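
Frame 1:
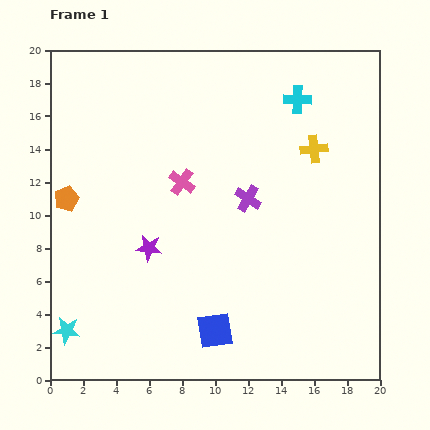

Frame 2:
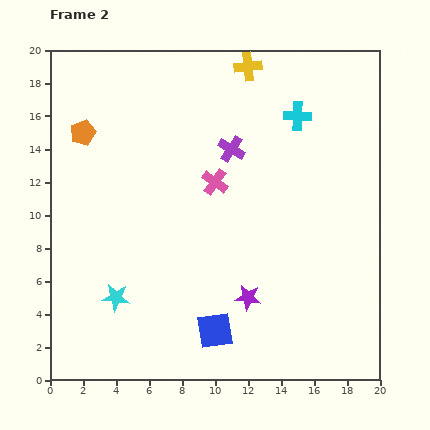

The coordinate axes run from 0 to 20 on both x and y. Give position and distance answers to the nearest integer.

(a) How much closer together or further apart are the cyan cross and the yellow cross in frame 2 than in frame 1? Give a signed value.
+1

Distance in frame 1: 3. Distance in frame 2: 4.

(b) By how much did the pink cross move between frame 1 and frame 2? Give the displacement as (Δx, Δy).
(2, 0)

The pink cross was at (8, 12) in frame 1 and (10, 12) in frame 2.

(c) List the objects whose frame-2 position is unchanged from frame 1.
the blue square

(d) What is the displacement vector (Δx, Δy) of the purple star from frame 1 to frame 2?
(6, -3)

The purple star was at (6, 8) in frame 1 and (12, 5) in frame 2.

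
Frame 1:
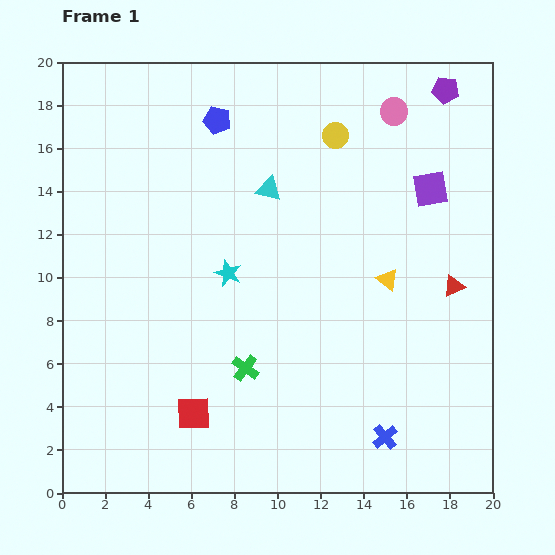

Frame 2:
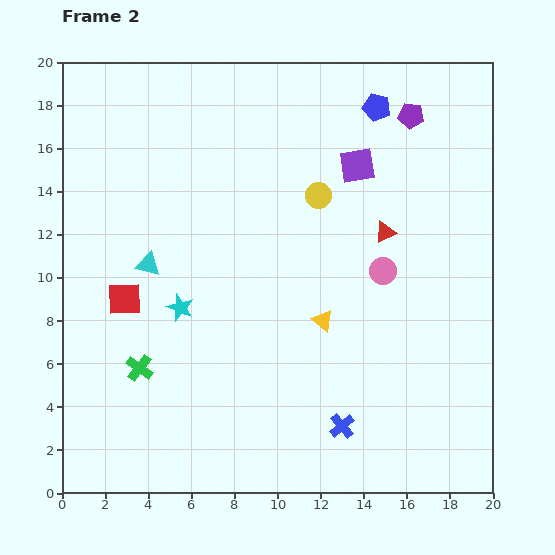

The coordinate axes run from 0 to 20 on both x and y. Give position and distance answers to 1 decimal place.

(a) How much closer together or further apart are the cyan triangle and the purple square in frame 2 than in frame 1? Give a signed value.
+3.2

Distance in frame 1: 7.5. Distance in frame 2: 10.7.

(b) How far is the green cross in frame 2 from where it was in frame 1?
4.9

The green cross moved from (8.5, 5.8) to (3.6, 5.8), a distance of √(4.9² + 0.0²) ≈ 4.9.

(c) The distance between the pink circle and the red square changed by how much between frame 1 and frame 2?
-4.7

Distance in frame 1: 16.8. Distance in frame 2: 12.1.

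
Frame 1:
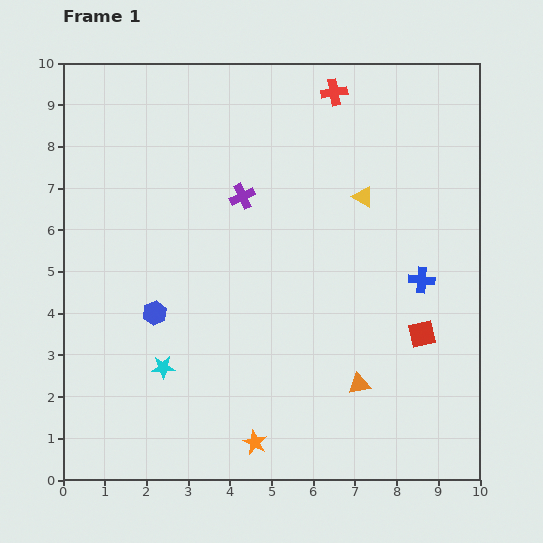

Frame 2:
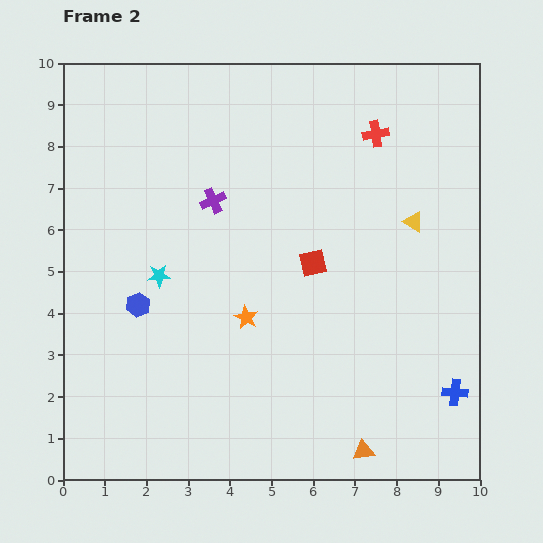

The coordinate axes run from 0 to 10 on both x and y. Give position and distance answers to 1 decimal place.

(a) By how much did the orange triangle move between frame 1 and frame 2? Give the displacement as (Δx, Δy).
(0.1, -1.6)

The orange triangle was at (7.1, 2.3) in frame 1 and (7.2, 0.7) in frame 2.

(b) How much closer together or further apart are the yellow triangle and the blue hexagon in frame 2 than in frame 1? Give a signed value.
+1.2

Distance in frame 1: 5.7. Distance in frame 2: 6.9.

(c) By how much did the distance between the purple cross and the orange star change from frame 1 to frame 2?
-3.0

Distance in frame 1: 5.9. Distance in frame 2: 2.9.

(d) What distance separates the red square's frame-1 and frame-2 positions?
3.1

The red square moved from (8.6, 3.5) to (6.0, 5.2), a distance of √(2.6² + 1.7²) ≈ 3.1.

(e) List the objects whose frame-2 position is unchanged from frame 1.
none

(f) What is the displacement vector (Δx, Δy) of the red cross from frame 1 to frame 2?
(1.0, -1.0)

The red cross was at (6.5, 9.3) in frame 1 and (7.5, 8.3) in frame 2.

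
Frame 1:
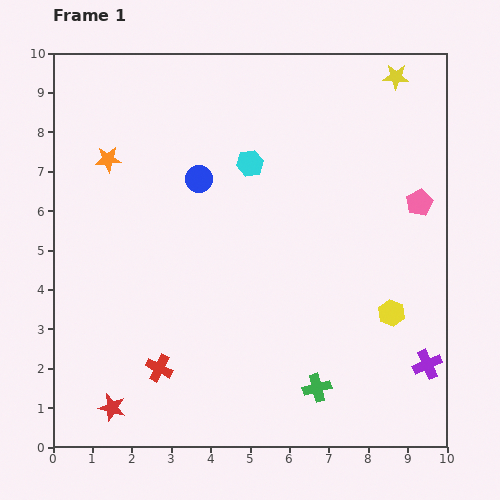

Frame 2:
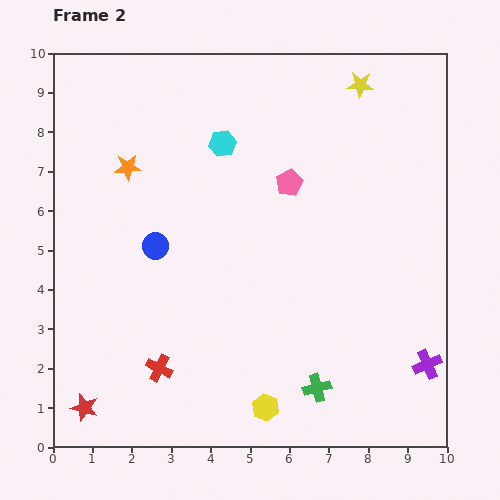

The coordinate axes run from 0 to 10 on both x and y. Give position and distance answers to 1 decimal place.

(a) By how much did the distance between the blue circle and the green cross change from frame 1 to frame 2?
-0.6

Distance in frame 1: 6.1. Distance in frame 2: 5.5.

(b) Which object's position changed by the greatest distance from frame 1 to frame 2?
the yellow hexagon

(moved 4.0; next 3.3)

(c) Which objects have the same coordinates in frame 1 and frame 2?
the red cross, the purple cross, the green cross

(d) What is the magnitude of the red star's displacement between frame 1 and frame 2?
0.7

The red star moved from (1.5, 1.0) to (0.8, 1.0), a distance of √(0.7² + 0.0²) ≈ 0.7.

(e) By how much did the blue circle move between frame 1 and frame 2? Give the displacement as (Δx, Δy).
(-1.1, -1.7)

The blue circle was at (3.7, 6.8) in frame 1 and (2.6, 5.1) in frame 2.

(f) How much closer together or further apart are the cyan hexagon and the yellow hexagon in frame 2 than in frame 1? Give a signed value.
+1.6

Distance in frame 1: 5.2. Distance in frame 2: 6.8.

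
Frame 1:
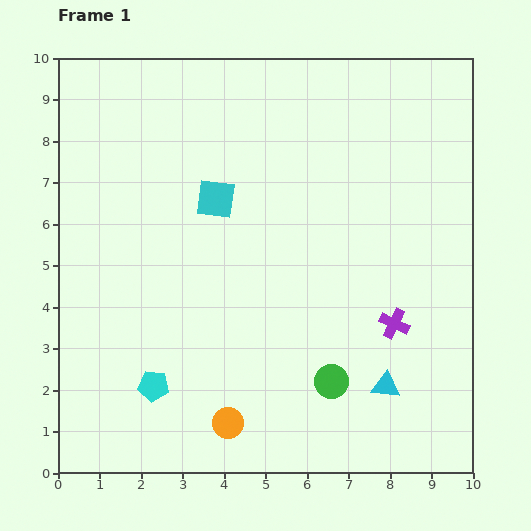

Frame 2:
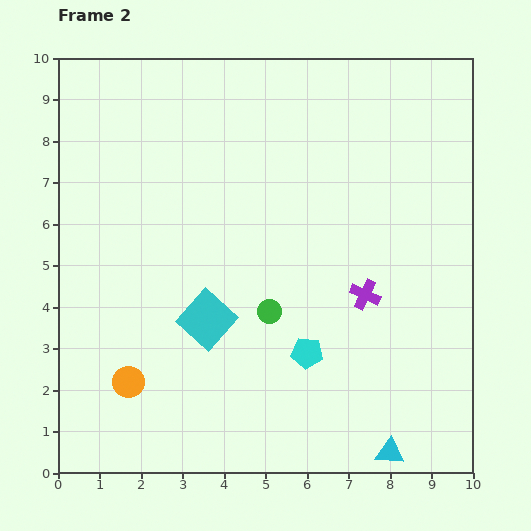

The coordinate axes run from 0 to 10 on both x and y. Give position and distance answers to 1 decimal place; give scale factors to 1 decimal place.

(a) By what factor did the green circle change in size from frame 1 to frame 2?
0.7×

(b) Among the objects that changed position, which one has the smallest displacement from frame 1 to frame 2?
the purple cross

(moved 1.0)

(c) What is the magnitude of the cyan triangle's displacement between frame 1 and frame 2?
1.6

The cyan triangle moved from (7.9, 2.1) to (8.0, 0.5), a distance of √(0.1² + 1.6²) ≈ 1.6.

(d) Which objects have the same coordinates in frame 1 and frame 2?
none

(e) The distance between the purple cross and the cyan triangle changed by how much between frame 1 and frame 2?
+2.3

Distance in frame 1: 1.5. Distance in frame 2: 3.8.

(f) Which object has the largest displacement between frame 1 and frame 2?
the cyan pentagon

(moved 3.8; next 2.9)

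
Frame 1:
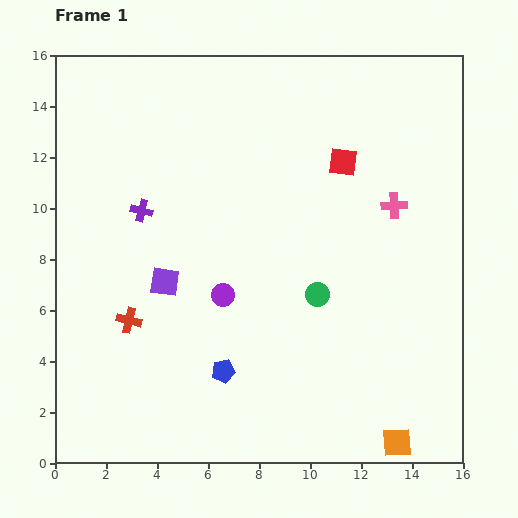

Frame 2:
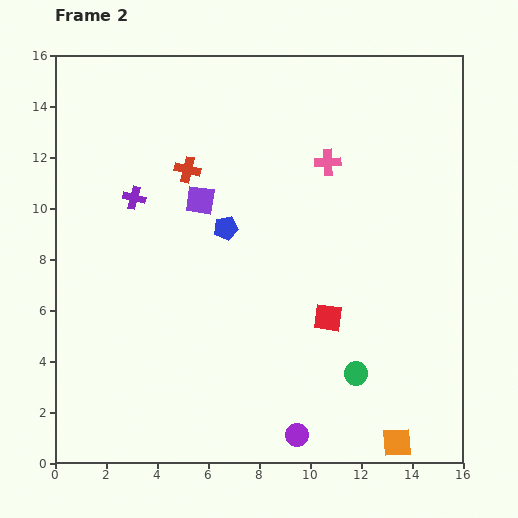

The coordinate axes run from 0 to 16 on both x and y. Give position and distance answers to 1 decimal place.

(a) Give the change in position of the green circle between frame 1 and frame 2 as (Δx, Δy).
(1.5, -3.1)

The green circle was at (10.3, 6.6) in frame 1 and (11.8, 3.5) in frame 2.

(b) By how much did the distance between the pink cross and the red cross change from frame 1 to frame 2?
-5.8

Distance in frame 1: 11.3. Distance in frame 2: 5.5.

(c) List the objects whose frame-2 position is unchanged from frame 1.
the orange square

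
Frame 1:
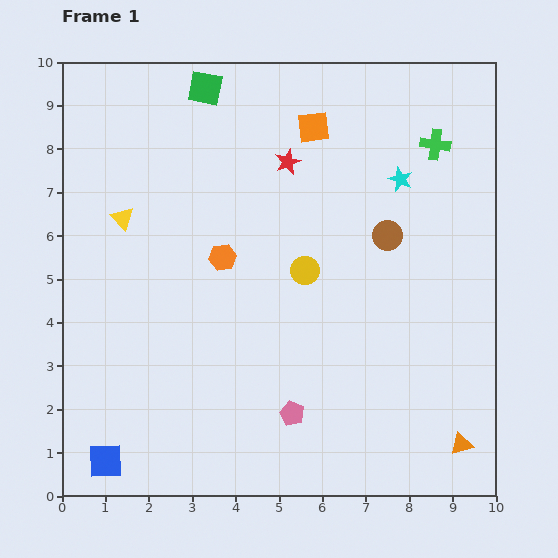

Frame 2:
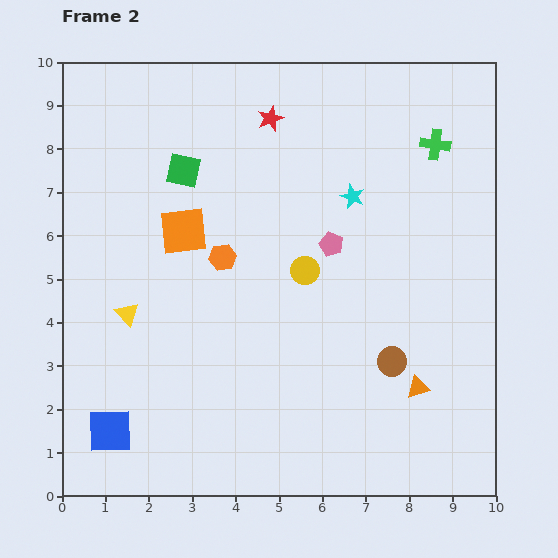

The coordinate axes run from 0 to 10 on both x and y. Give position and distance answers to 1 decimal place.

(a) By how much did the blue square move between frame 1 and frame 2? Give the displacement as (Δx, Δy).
(0.1, 0.7)

The blue square was at (1.0, 0.8) in frame 1 and (1.1, 1.5) in frame 2.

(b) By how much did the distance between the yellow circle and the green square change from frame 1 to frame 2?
-1.2

Distance in frame 1: 4.8. Distance in frame 2: 3.6.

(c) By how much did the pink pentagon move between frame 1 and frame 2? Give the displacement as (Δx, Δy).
(0.9, 3.9)

The pink pentagon was at (5.3, 1.9) in frame 1 and (6.2, 5.8) in frame 2.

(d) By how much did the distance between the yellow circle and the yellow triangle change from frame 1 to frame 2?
-0.2

Distance in frame 1: 4.4. Distance in frame 2: 4.2.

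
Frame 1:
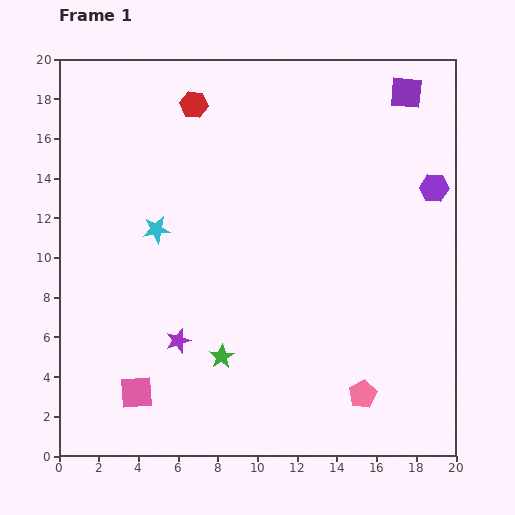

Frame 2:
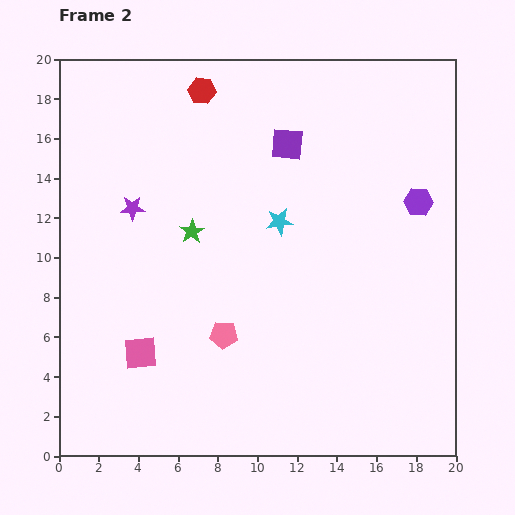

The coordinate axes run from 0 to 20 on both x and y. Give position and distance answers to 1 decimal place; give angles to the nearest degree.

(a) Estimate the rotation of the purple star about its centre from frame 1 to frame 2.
17° clockwise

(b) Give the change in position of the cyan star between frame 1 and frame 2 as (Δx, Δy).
(6.2, 0.4)

The cyan star was at (4.9, 11.4) in frame 1 and (11.1, 11.8) in frame 2.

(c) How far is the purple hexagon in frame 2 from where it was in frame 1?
1.1

The purple hexagon moved from (18.9, 13.5) to (18.1, 12.8), a distance of √(0.8² + 0.7²) ≈ 1.1.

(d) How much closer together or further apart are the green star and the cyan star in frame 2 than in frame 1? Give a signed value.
-2.8

Distance in frame 1: 7.2. Distance in frame 2: 4.4.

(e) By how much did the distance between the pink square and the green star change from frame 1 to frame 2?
+1.9

Distance in frame 1: 4.7. Distance in frame 2: 6.6.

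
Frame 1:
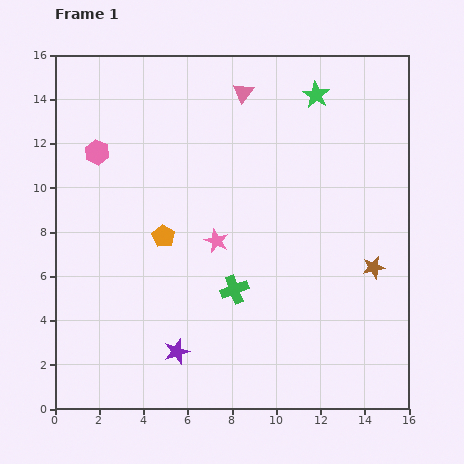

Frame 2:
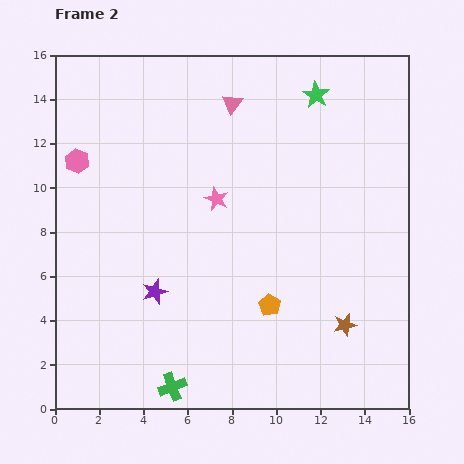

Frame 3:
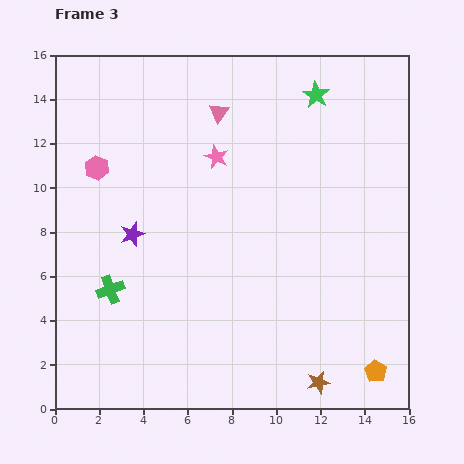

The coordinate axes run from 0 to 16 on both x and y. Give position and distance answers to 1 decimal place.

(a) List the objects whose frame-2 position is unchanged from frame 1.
the green star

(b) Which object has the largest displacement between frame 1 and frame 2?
the orange pentagon

(moved 5.7; next 5.2)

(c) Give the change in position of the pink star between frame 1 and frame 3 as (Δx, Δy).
(0.0, 3.8)

The pink star was at (7.3, 7.6) in frame 1 and (7.3, 11.4) in frame 3.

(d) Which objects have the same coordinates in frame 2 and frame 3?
the green star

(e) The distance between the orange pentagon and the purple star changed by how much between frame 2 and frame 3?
+7.4

Distance in frame 2: 5.2. Distance in frame 3: 12.6.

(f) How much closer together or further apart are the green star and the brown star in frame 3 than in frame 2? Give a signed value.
+2.5

Distance in frame 2: 10.5. Distance in frame 3: 13.0.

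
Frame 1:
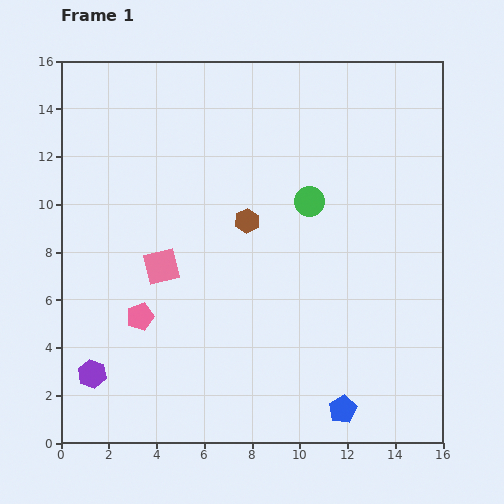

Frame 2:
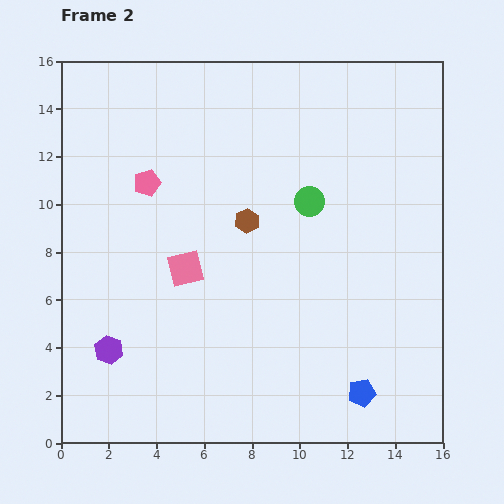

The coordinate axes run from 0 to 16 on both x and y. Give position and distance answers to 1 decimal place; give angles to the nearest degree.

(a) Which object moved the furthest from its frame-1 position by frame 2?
the pink pentagon

(moved 5.6; next 1.2)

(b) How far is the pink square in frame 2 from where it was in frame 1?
1.0

The pink square moved from (4.2, 7.4) to (5.2, 7.3), a distance of √(1.0² + 0.1²) ≈ 1.0.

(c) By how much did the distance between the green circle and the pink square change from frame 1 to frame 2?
-0.9

Distance in frame 1: 6.8. Distance in frame 2: 5.9.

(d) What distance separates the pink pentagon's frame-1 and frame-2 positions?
5.6

The pink pentagon moved from (3.3, 5.3) to (3.6, 10.9), a distance of √(0.3² + 5.6²) ≈ 5.6.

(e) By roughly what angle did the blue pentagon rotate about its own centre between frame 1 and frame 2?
17° clockwise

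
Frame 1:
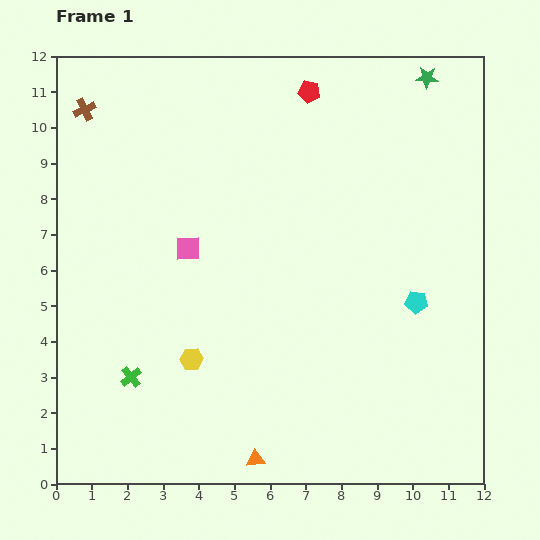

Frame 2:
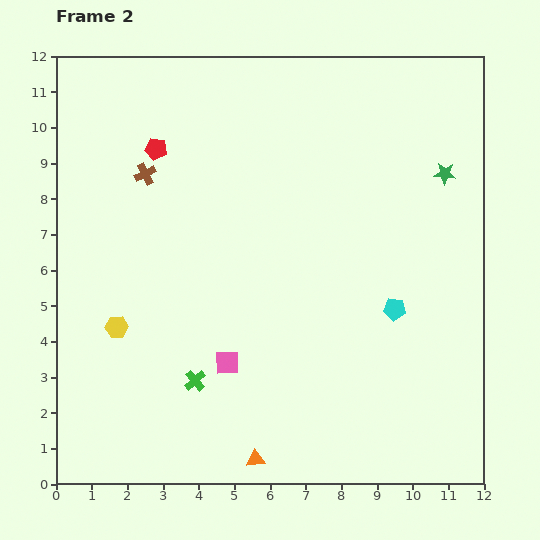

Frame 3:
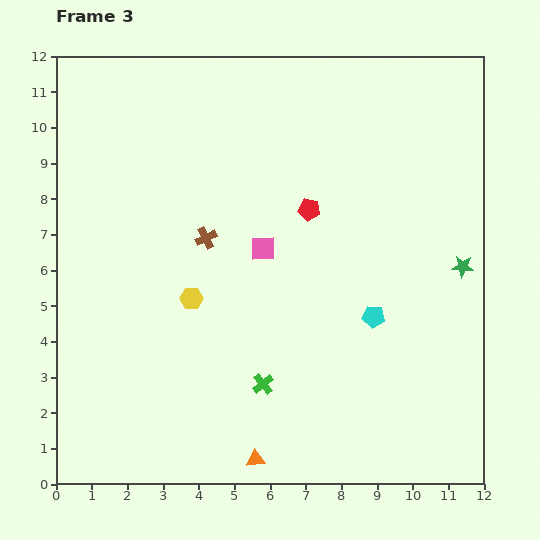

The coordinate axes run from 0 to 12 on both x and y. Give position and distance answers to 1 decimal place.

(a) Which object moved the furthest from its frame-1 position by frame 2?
the red pentagon

(moved 4.6; next 3.4)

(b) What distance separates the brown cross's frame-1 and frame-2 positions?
2.5

The brown cross moved from (0.8, 10.5) to (2.5, 8.7), a distance of √(1.7² + 1.8²) ≈ 2.5.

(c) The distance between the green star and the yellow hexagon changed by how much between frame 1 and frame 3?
-2.6

Distance in frame 1: 10.3. Distance in frame 3: 7.7.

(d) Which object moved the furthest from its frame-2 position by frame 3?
the red pentagon

(moved 4.6; next 3.4)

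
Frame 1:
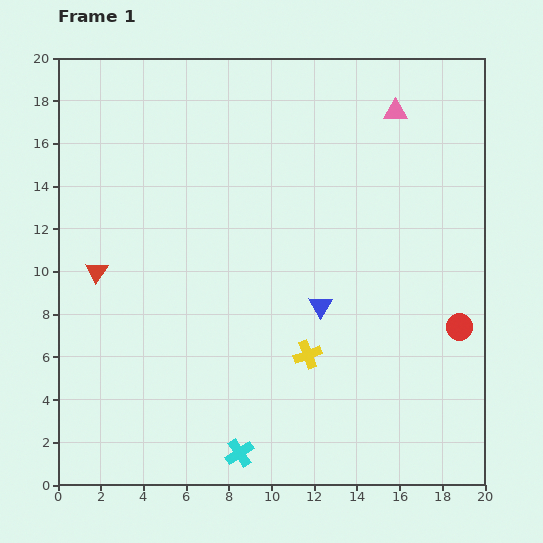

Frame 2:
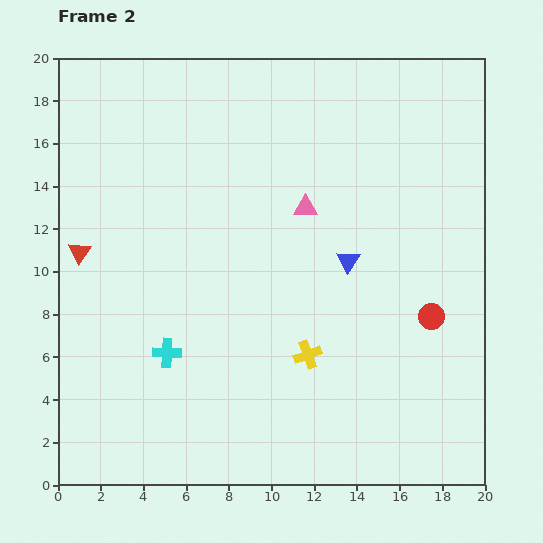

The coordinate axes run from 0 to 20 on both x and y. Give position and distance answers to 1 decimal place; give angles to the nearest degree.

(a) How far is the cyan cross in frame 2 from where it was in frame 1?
5.8

The cyan cross moved from (8.5, 1.5) to (5.1, 6.2), a distance of √(3.4² + 4.7²) ≈ 5.8.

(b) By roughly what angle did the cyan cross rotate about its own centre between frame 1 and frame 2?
36° clockwise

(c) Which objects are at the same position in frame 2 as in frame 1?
the yellow cross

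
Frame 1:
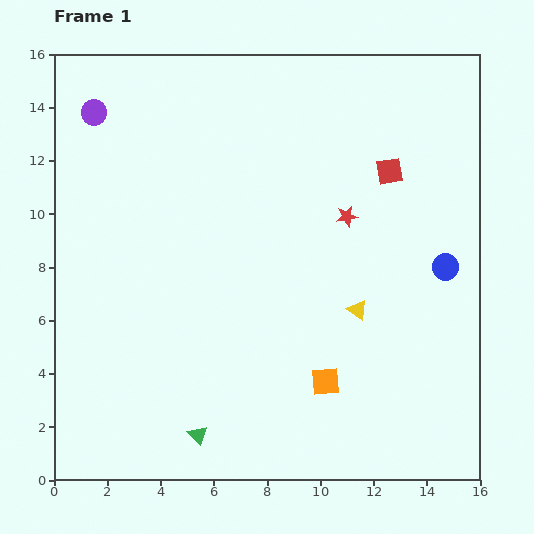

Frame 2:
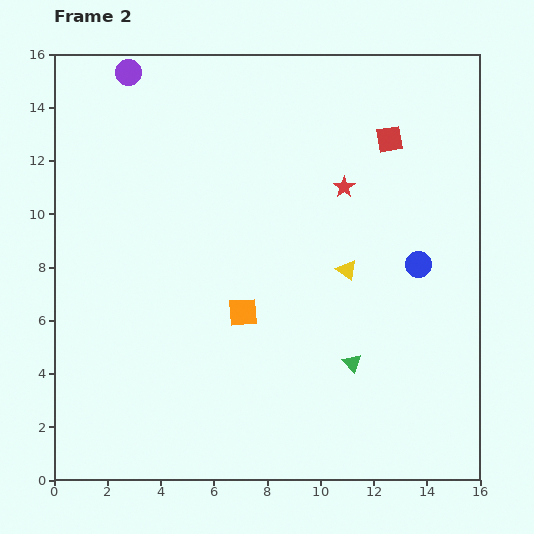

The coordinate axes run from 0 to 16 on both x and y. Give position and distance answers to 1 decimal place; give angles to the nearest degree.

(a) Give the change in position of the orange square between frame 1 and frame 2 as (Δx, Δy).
(-3.1, 2.6)

The orange square was at (10.2, 3.7) in frame 1 and (7.1, 6.3) in frame 2.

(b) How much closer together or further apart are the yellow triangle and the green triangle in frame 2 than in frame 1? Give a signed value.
-4.1

Distance in frame 1: 7.6. Distance in frame 2: 3.5.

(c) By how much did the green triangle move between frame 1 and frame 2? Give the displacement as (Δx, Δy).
(5.8, 2.7)

The green triangle was at (5.4, 1.7) in frame 1 and (11.2, 4.4) in frame 2.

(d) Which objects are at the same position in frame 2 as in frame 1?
none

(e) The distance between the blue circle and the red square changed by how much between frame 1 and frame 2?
+0.6

Distance in frame 1: 4.2. Distance in frame 2: 4.8.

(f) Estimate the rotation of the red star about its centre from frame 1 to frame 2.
24° counter-clockwise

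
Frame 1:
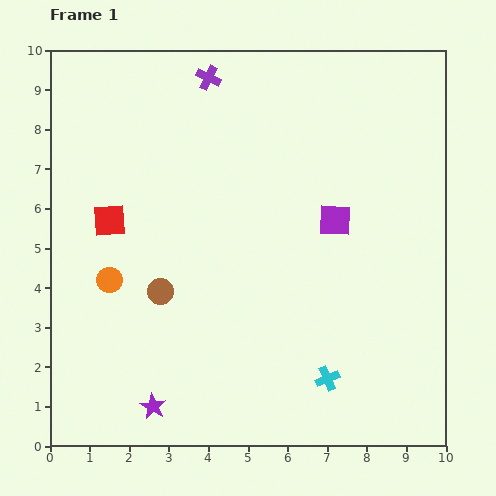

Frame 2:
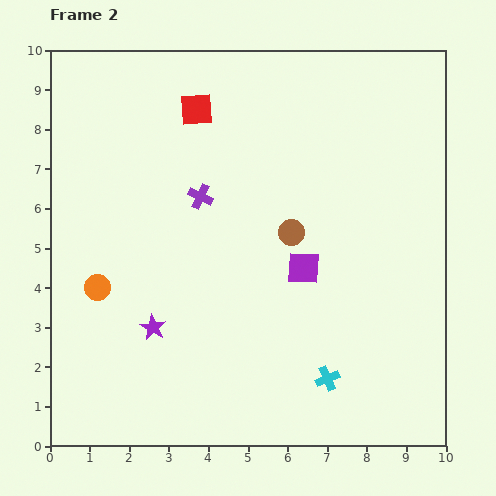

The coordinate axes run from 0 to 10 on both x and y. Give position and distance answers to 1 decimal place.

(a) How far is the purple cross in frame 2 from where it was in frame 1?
3.0

The purple cross moved from (4.0, 9.3) to (3.8, 6.3), a distance of √(0.2² + 3.0²) ≈ 3.0.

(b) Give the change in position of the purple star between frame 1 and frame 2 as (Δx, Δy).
(0.0, 2.0)

The purple star was at (2.6, 1.0) in frame 1 and (2.6, 3.0) in frame 2.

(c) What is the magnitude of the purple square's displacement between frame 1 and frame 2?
1.4

The purple square moved from (7.2, 5.7) to (6.4, 4.5), a distance of √(0.8² + 1.2²) ≈ 1.4.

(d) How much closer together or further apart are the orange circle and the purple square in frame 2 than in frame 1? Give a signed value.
-0.7

Distance in frame 1: 5.9. Distance in frame 2: 5.2.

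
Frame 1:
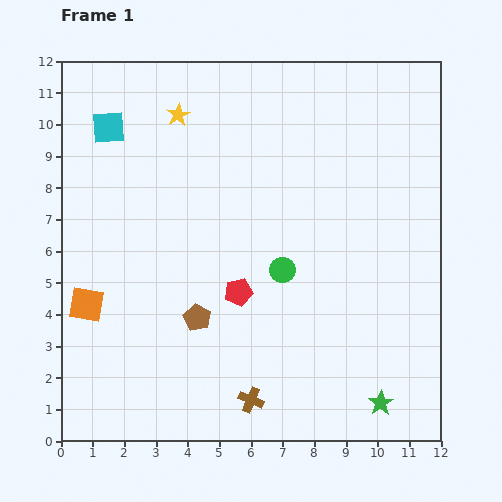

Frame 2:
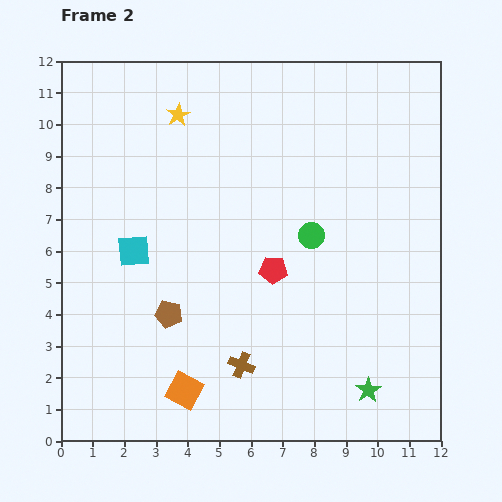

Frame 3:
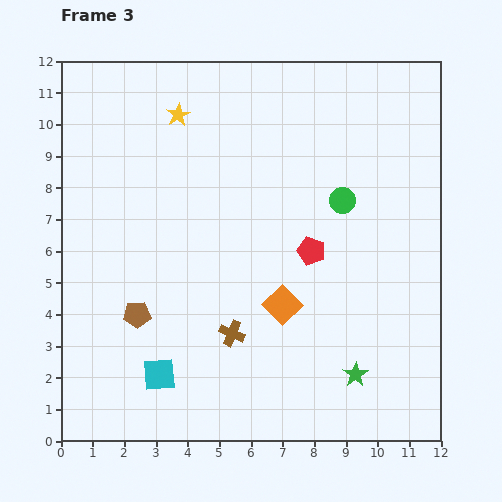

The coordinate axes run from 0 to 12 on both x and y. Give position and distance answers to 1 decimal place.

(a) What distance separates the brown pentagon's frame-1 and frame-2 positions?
0.9

The brown pentagon moved from (4.3, 3.9) to (3.4, 4.0), a distance of √(0.9² + 0.1²) ≈ 0.9.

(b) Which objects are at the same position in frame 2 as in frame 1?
the yellow star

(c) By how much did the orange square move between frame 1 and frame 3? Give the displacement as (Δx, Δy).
(6.2, 0.0)

The orange square was at (0.8, 4.3) in frame 1 and (7.0, 4.3) in frame 3.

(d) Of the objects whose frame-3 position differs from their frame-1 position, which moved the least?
the green star

(moved 1.2)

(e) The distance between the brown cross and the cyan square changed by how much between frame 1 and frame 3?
-7.1

Distance in frame 1: 9.7. Distance in frame 3: 2.6.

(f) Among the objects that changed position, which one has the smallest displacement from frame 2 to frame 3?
the green star

(moved 0.6)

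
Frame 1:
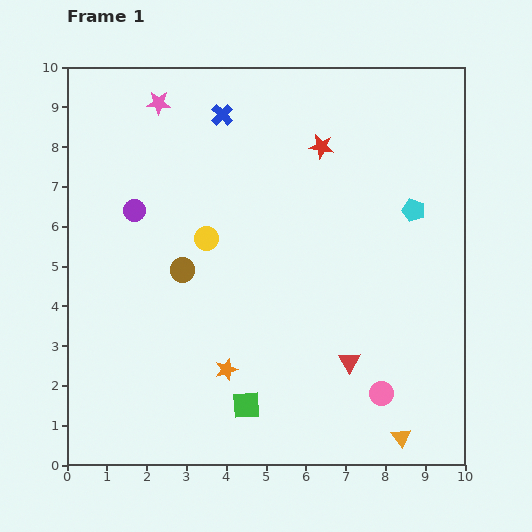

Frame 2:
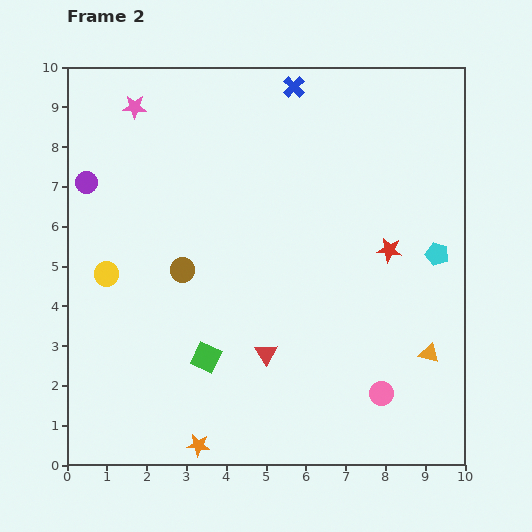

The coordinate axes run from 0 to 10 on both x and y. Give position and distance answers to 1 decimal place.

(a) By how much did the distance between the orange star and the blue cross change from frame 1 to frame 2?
+2.9

Distance in frame 1: 6.4. Distance in frame 2: 9.3.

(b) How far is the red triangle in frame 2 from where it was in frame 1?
2.1

The red triangle moved from (7.1, 2.6) to (5.0, 2.8), a distance of √(2.1² + 0.2²) ≈ 2.1.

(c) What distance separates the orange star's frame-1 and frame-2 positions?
2.0

The orange star moved from (4.0, 2.4) to (3.3, 0.5), a distance of √(0.7² + 1.9²) ≈ 2.0.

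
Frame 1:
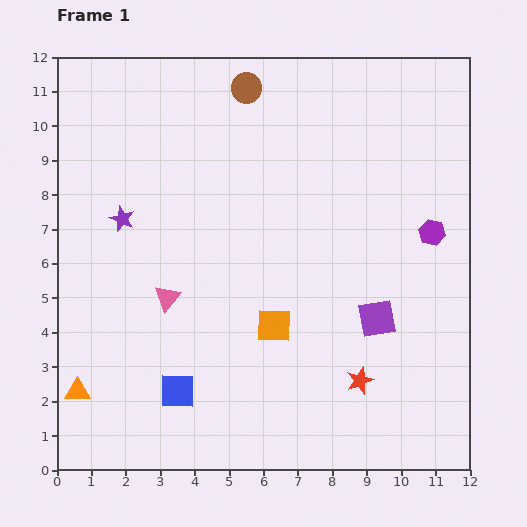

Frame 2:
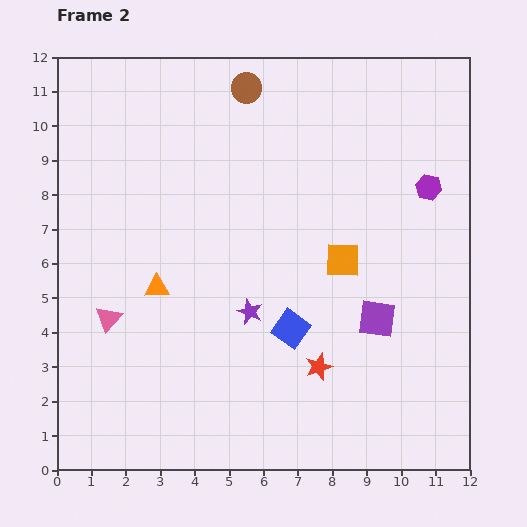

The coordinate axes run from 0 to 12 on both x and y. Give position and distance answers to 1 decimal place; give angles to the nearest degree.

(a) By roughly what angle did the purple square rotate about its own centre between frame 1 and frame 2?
18° clockwise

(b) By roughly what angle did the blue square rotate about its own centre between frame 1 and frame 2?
35° clockwise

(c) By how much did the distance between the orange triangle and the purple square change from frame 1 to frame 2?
-2.4

Distance in frame 1: 8.9. Distance in frame 2: 6.5.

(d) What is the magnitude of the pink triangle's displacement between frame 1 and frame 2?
1.8

The pink triangle moved from (3.2, 5.0) to (1.5, 4.4), a distance of √(1.7² + 0.6²) ≈ 1.8.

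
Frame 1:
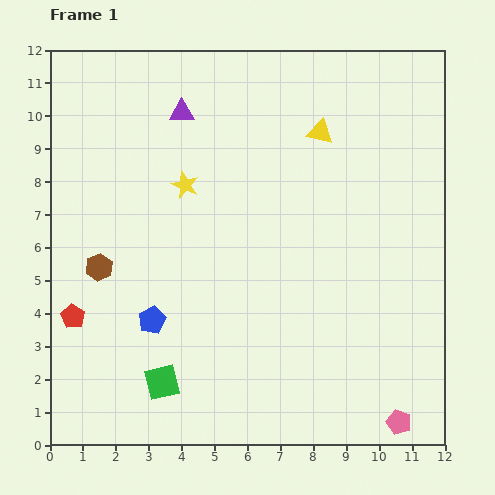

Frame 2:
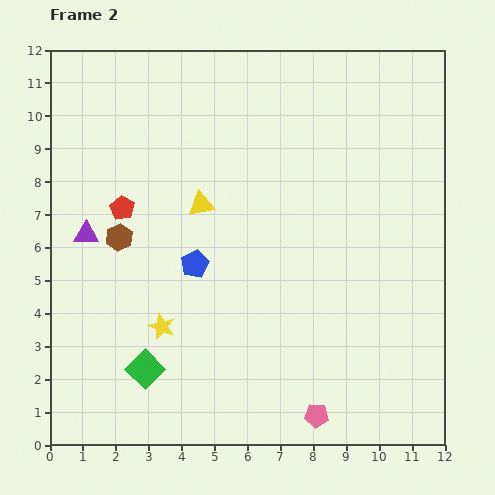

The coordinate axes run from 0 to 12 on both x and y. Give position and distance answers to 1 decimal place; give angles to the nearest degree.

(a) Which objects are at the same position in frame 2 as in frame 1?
none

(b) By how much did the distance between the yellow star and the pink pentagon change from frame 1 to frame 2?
-4.3

Distance in frame 1: 9.7. Distance in frame 2: 5.4.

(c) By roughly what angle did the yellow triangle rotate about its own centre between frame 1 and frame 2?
23° counter-clockwise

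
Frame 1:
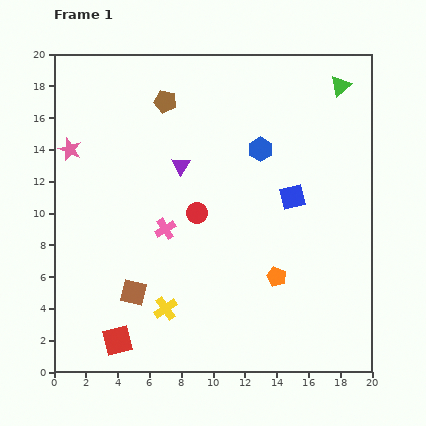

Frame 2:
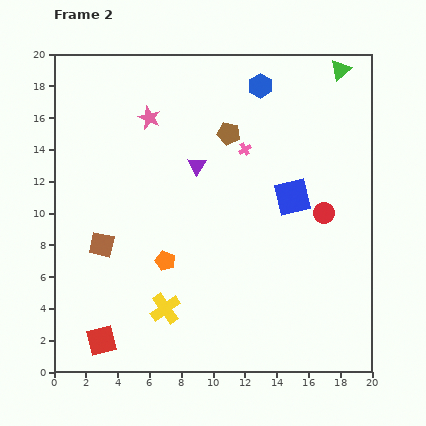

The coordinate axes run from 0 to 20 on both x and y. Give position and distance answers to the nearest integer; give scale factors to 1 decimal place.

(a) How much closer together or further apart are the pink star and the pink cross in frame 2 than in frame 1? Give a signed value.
-2

Distance in frame 1: 8. Distance in frame 2: 6.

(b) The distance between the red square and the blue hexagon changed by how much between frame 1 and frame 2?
+4

Distance in frame 1: 15. Distance in frame 2: 19.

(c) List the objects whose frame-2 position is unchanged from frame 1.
the blue square, the yellow cross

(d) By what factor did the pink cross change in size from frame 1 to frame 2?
0.6×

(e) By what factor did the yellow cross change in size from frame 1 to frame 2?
1.3×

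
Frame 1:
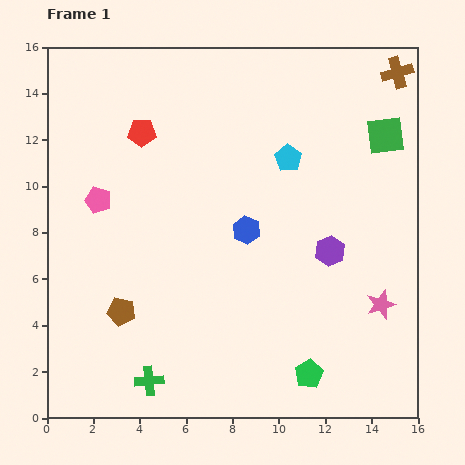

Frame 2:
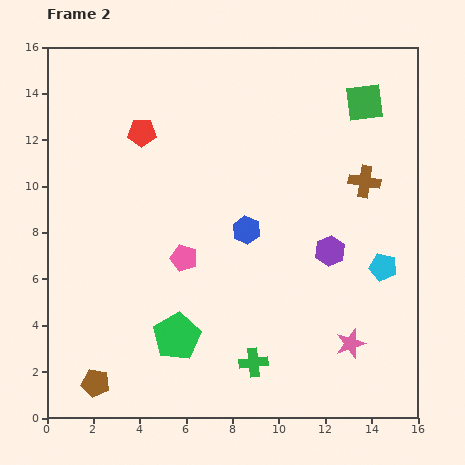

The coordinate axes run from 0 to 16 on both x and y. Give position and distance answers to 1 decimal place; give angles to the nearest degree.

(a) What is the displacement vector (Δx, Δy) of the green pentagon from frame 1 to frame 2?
(-5.7, 1.6)

The green pentagon was at (11.3, 1.9) in frame 1 and (5.6, 3.5) in frame 2.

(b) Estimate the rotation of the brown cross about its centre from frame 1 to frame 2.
25° clockwise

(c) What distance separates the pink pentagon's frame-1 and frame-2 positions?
4.5

The pink pentagon moved from (2.2, 9.4) to (5.9, 6.9), a distance of √(3.7² + 2.5²) ≈ 4.5.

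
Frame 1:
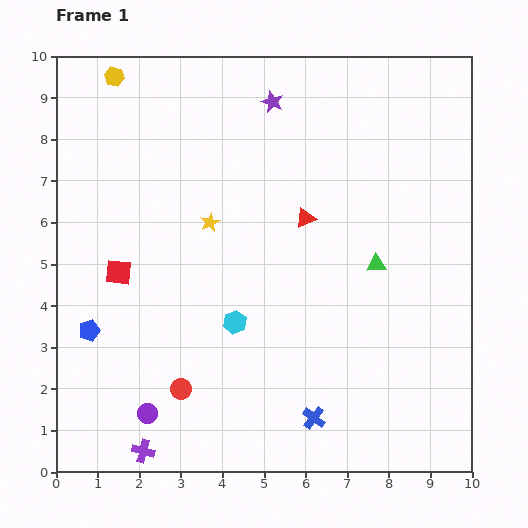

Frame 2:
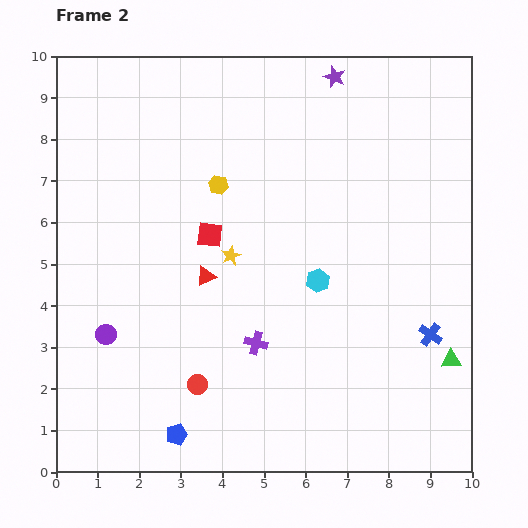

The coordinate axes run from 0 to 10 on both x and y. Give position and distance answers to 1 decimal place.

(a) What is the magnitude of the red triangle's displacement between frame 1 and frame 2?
2.8

The red triangle moved from (6.0, 6.1) to (3.6, 4.7), a distance of √(2.4² + 1.4²) ≈ 2.8.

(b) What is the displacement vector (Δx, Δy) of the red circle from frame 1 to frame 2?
(0.4, 0.1)

The red circle was at (3.0, 2.0) in frame 1 and (3.4, 2.1) in frame 2.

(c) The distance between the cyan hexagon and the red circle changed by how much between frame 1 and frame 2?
+1.7

Distance in frame 1: 2.1. Distance in frame 2: 3.8.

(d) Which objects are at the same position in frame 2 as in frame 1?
none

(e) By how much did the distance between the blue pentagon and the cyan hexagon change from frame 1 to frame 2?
+1.5

Distance in frame 1: 3.5. Distance in frame 2: 5.0.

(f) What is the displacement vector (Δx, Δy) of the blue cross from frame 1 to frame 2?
(2.8, 2.0)

The blue cross was at (6.2, 1.3) in frame 1 and (9.0, 3.3) in frame 2.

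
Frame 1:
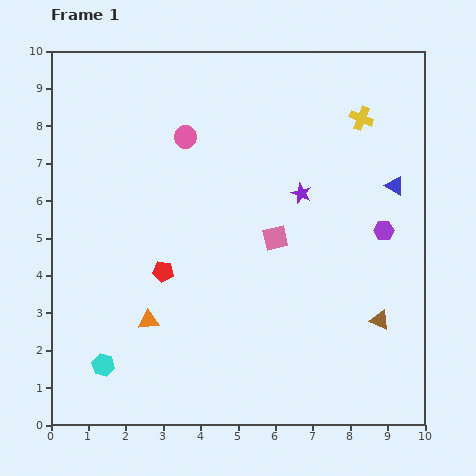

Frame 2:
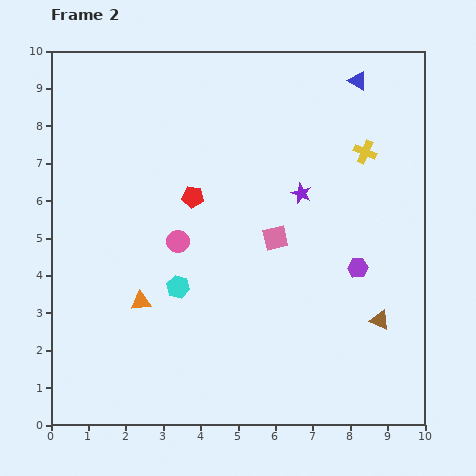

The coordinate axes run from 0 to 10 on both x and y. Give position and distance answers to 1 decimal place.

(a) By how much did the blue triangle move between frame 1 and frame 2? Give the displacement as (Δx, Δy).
(-1.0, 2.8)

The blue triangle was at (9.2, 6.4) in frame 1 and (8.2, 9.2) in frame 2.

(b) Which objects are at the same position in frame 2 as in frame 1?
the pink square, the brown triangle, the purple star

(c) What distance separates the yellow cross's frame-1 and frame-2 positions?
0.9

The yellow cross moved from (8.3, 8.2) to (8.4, 7.3), a distance of √(0.1² + 0.9²) ≈ 0.9.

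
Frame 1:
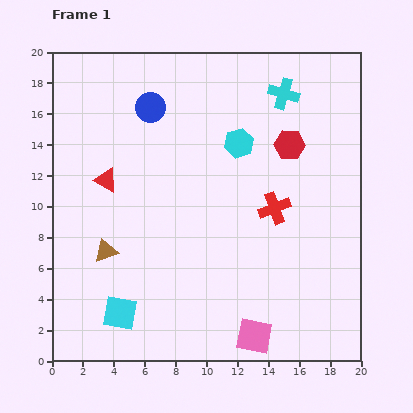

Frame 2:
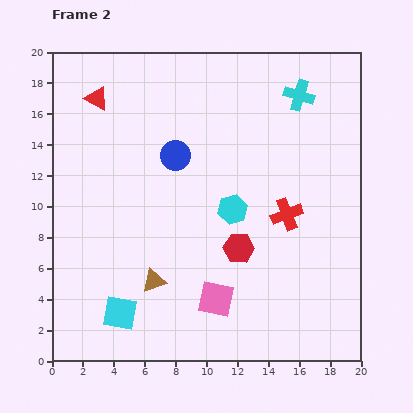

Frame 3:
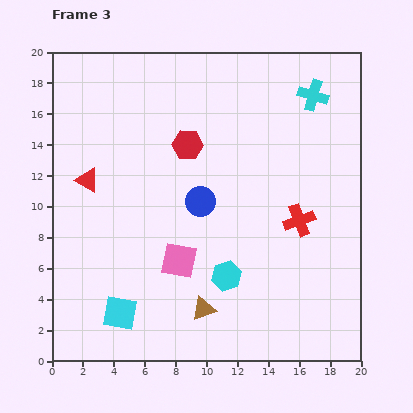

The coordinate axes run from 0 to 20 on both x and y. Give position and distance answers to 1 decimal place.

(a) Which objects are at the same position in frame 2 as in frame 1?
the cyan square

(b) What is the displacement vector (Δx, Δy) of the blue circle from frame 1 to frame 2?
(1.6, -3.1)

The blue circle was at (6.4, 16.4) in frame 1 and (8.0, 13.3) in frame 2.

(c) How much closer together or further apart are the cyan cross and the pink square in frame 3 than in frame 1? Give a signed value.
-2.0

Distance in frame 1: 15.8. Distance in frame 3: 13.8.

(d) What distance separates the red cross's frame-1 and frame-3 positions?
1.8

The red cross moved from (14.4, 9.9) to (16.0, 9.1), a distance of √(1.6² + 0.8²) ≈ 1.8.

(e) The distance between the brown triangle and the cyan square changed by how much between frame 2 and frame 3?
+2.4

Distance in frame 2: 3.0. Distance in frame 3: 5.4.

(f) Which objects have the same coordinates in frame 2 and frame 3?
the cyan square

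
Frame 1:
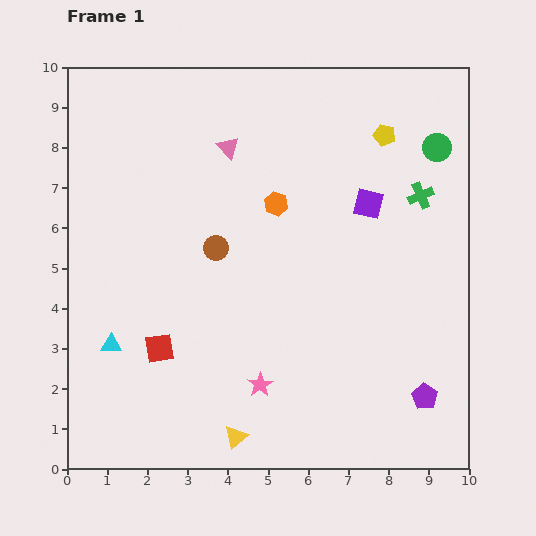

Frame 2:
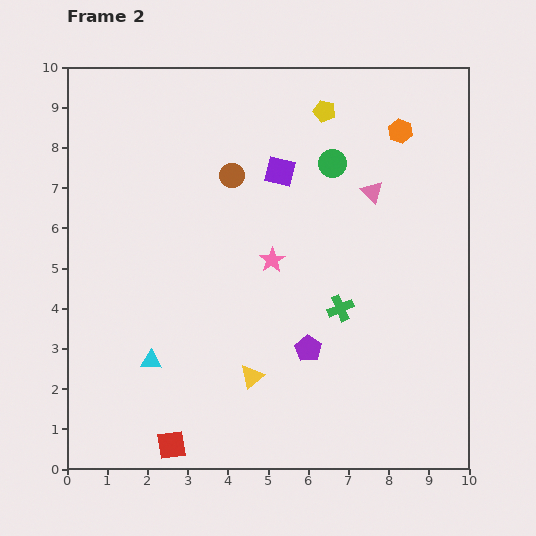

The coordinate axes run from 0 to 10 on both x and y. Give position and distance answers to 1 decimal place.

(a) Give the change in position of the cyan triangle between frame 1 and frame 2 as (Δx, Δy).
(1.0, -0.4)

The cyan triangle was at (1.1, 3.1) in frame 1 and (2.1, 2.7) in frame 2.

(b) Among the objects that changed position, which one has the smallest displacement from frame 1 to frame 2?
the cyan triangle

(moved 1.1)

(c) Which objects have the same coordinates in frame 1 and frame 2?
none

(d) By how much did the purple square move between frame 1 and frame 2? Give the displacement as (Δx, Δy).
(-2.2, 0.8)

The purple square was at (7.5, 6.6) in frame 1 and (5.3, 7.4) in frame 2.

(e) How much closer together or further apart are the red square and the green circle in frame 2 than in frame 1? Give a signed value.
-0.4

Distance in frame 1: 8.5. Distance in frame 2: 8.1.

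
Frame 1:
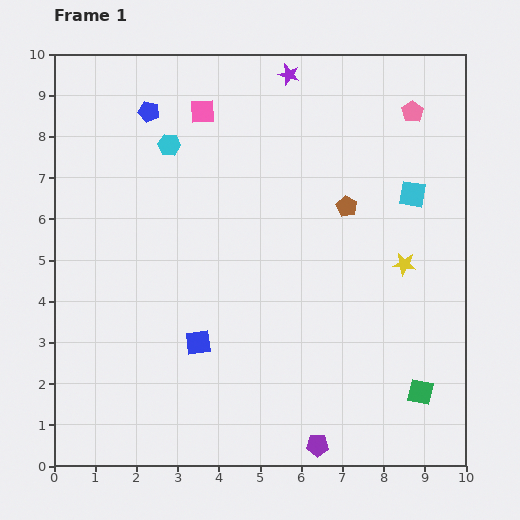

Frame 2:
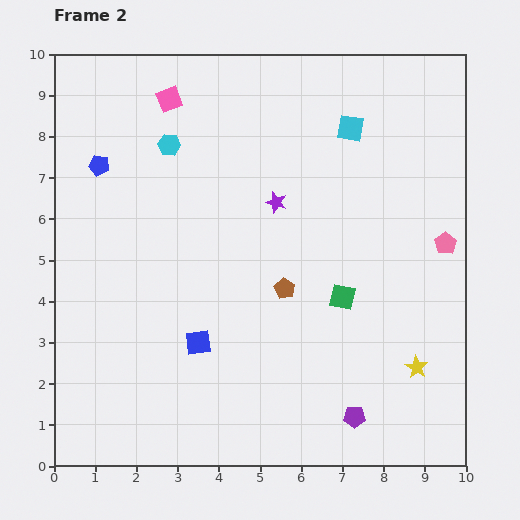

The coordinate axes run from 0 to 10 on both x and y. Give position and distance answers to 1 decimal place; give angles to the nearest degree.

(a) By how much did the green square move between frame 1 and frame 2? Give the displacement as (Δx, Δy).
(-1.9, 2.3)

The green square was at (8.9, 1.8) in frame 1 and (7.0, 4.1) in frame 2.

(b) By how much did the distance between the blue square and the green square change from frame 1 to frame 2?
-1.8

Distance in frame 1: 5.5. Distance in frame 2: 3.7.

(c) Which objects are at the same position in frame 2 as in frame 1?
the cyan hexagon, the blue square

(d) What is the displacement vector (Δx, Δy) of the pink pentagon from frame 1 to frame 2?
(0.8, -3.2)

The pink pentagon was at (8.7, 8.6) in frame 1 and (9.5, 5.4) in frame 2.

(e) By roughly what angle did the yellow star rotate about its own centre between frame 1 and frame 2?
24° clockwise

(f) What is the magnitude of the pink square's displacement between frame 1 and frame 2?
0.9

The pink square moved from (3.6, 8.6) to (2.8, 8.9), a distance of √(0.8² + 0.3²) ≈ 0.9.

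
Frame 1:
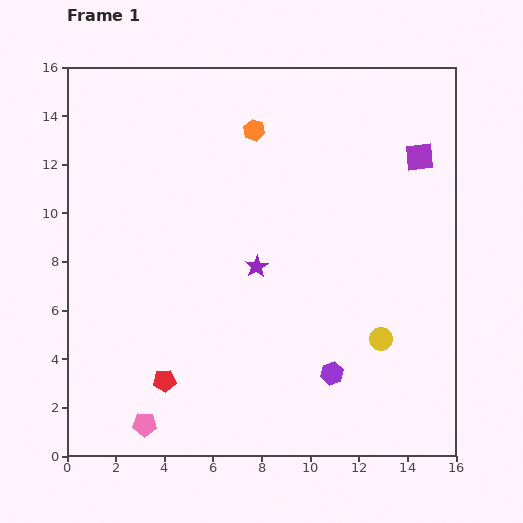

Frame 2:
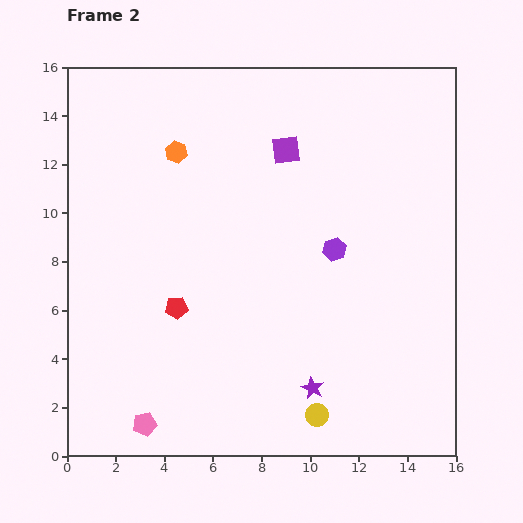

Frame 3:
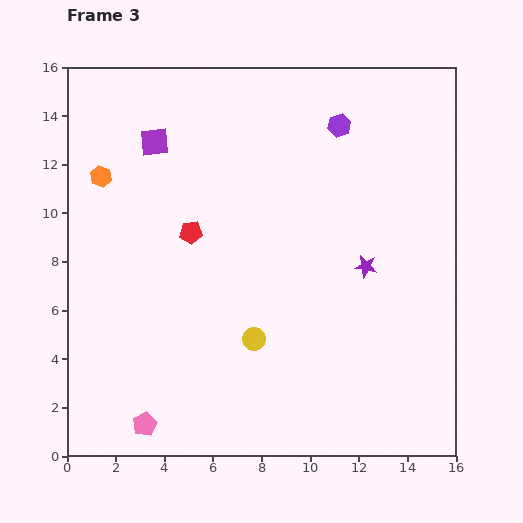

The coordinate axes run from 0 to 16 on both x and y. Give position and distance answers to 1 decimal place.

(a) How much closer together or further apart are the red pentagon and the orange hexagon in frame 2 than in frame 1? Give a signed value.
-4.5

Distance in frame 1: 10.9. Distance in frame 2: 6.4.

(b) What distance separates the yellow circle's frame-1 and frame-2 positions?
4.0

The yellow circle moved from (12.9, 4.8) to (10.3, 1.7), a distance of √(2.6² + 3.1²) ≈ 4.0.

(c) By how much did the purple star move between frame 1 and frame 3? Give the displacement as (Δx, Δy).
(4.5, 0.0)

The purple star was at (7.8, 7.8) in frame 1 and (12.3, 7.8) in frame 3.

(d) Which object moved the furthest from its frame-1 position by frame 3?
the purple square

(moved 10.9; next 10.2)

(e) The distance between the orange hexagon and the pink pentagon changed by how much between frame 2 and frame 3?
-0.9

Distance in frame 2: 11.3. Distance in frame 3: 10.4.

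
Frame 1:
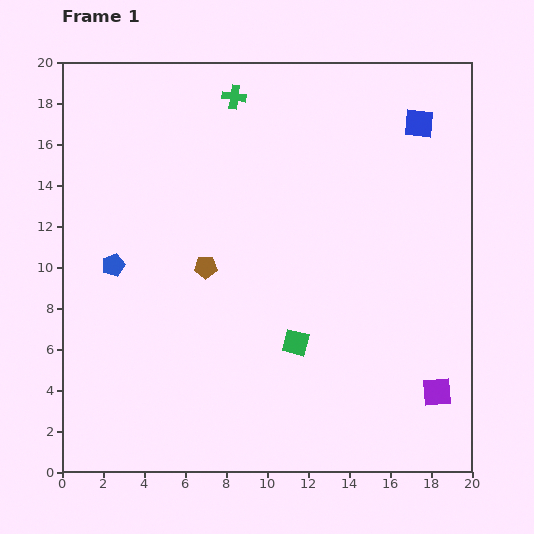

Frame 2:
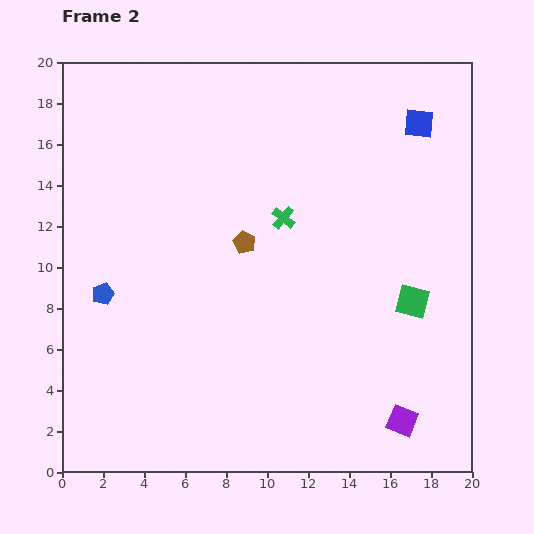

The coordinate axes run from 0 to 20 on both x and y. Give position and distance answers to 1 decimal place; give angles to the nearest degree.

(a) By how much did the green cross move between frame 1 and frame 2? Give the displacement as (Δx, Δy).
(2.4, -5.9)

The green cross was at (8.4, 18.3) in frame 1 and (10.8, 12.4) in frame 2.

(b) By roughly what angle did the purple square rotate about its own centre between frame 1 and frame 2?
28° clockwise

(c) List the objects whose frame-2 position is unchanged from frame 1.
the blue square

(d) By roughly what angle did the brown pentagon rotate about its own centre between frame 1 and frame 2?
26° clockwise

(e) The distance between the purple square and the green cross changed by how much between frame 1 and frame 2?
-6.0

Distance in frame 1: 17.5. Distance in frame 2: 11.5.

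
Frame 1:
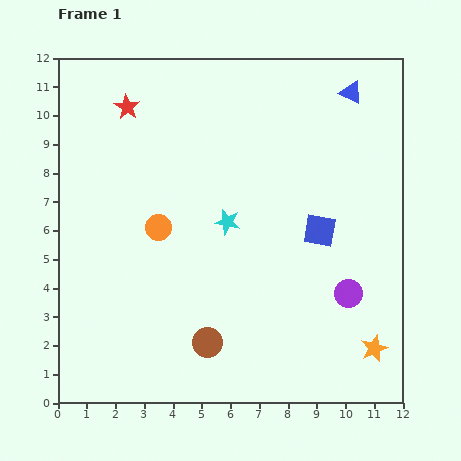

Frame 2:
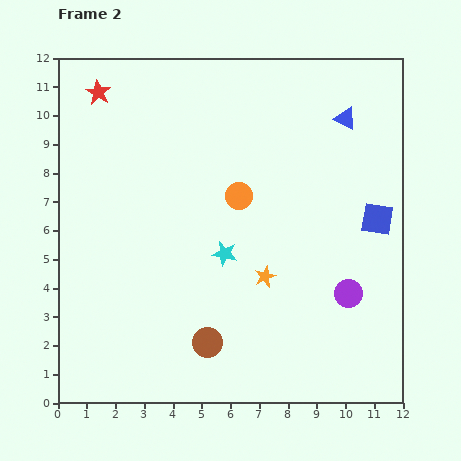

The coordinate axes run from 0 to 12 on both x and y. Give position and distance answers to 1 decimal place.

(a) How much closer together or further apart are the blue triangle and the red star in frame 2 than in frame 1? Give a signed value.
+0.8

Distance in frame 1: 7.8. Distance in frame 2: 8.6.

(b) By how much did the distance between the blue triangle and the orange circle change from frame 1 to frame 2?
-3.6

Distance in frame 1: 8.2. Distance in frame 2: 4.6.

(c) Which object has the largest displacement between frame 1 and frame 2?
the orange star

(moved 4.5; next 3.0)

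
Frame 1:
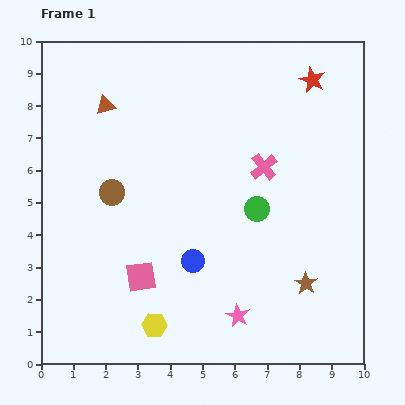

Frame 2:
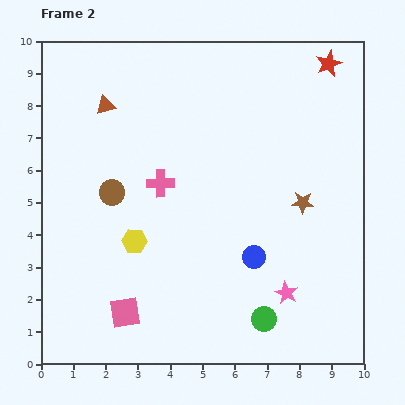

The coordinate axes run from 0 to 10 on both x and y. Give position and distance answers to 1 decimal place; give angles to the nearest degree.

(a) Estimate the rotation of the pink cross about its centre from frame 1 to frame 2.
40° clockwise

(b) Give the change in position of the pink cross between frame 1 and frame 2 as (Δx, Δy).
(-3.2, -0.5)

The pink cross was at (6.9, 6.1) in frame 1 and (3.7, 5.6) in frame 2.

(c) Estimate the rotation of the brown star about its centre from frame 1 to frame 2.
31° counter-clockwise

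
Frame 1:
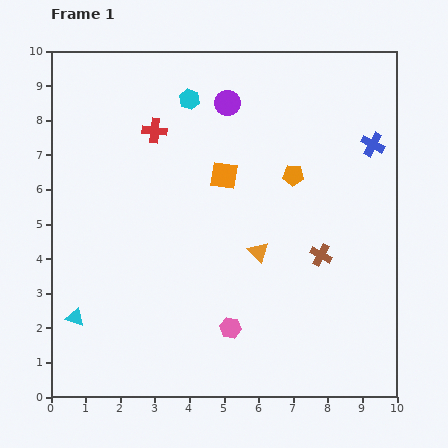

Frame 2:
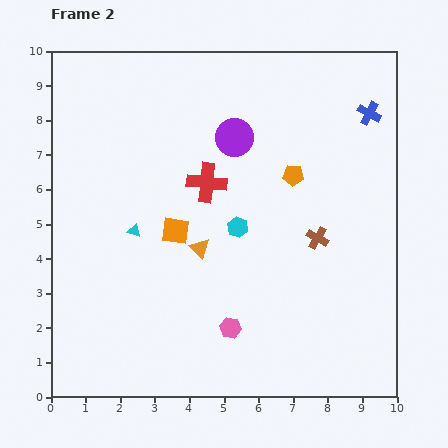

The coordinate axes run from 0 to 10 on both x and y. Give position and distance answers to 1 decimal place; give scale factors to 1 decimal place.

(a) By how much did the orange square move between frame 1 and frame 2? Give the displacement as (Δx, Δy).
(-1.4, -1.6)

The orange square was at (5.0, 6.4) in frame 1 and (3.6, 4.8) in frame 2.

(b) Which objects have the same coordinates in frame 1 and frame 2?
the orange pentagon, the pink hexagon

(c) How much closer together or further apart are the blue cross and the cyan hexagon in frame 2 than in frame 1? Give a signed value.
-0.5

Distance in frame 1: 5.5. Distance in frame 2: 5.0.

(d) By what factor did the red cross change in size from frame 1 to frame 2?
1.6×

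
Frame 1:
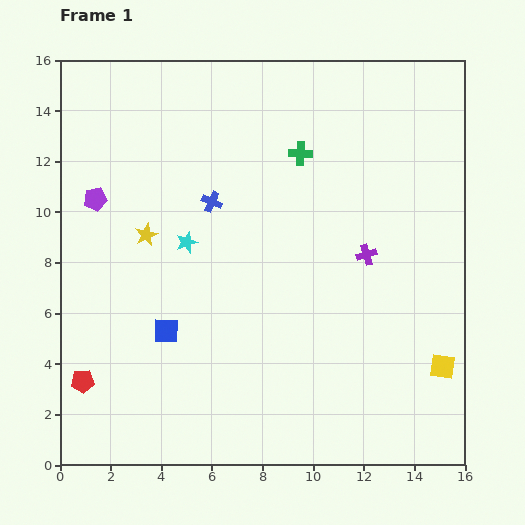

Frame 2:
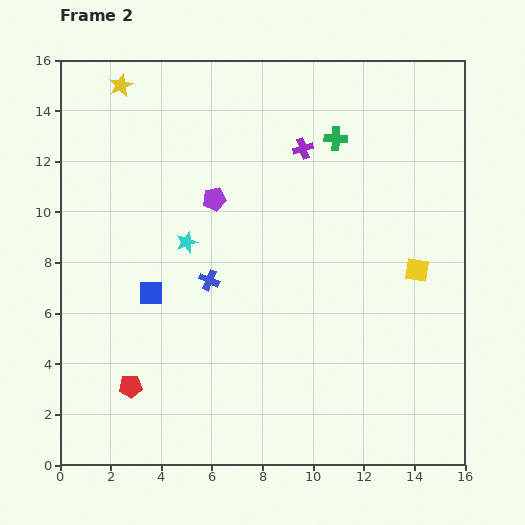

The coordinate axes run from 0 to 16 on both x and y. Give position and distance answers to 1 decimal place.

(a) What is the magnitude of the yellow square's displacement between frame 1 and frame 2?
3.9

The yellow square moved from (15.1, 3.9) to (14.1, 7.7), a distance of √(1.0² + 3.8²) ≈ 3.9.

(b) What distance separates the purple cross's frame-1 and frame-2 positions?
4.9

The purple cross moved from (12.1, 8.3) to (9.6, 12.5), a distance of √(2.5² + 4.2²) ≈ 4.9.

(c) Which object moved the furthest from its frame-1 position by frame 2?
the yellow star

(moved 6.0; next 4.9)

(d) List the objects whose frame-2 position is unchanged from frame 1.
the cyan star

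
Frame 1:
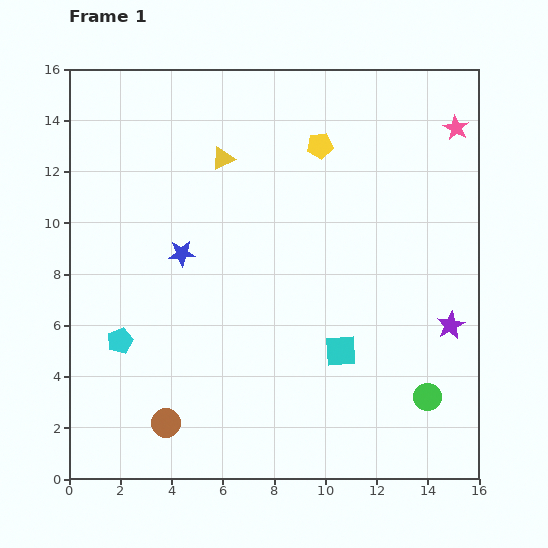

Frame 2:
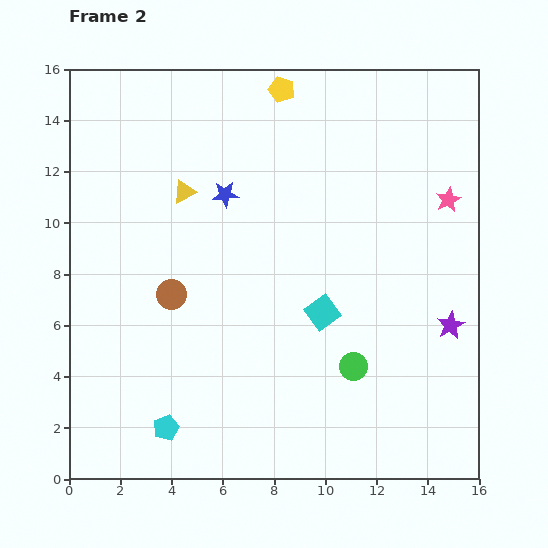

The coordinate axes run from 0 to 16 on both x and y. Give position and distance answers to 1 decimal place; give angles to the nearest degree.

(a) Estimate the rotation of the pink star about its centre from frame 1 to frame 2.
16° clockwise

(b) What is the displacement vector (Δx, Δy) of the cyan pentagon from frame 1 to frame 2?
(1.8, -3.4)

The cyan pentagon was at (2.0, 5.4) in frame 1 and (3.8, 2.0) in frame 2.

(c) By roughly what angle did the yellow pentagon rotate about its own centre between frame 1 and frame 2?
23° clockwise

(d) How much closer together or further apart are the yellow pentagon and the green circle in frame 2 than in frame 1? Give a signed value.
+0.5

Distance in frame 1: 10.7. Distance in frame 2: 11.2.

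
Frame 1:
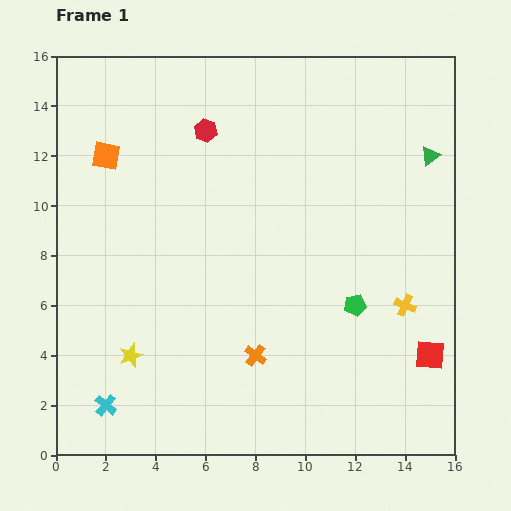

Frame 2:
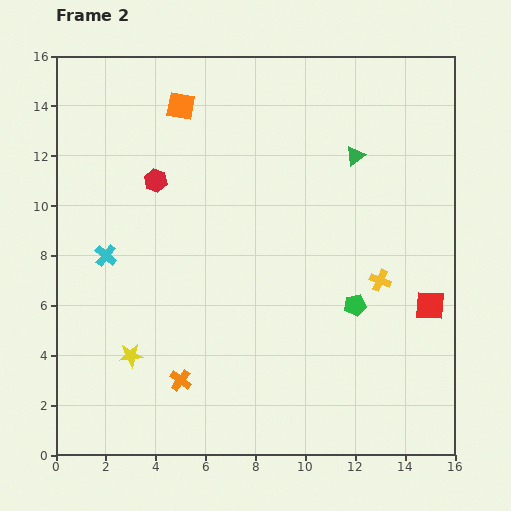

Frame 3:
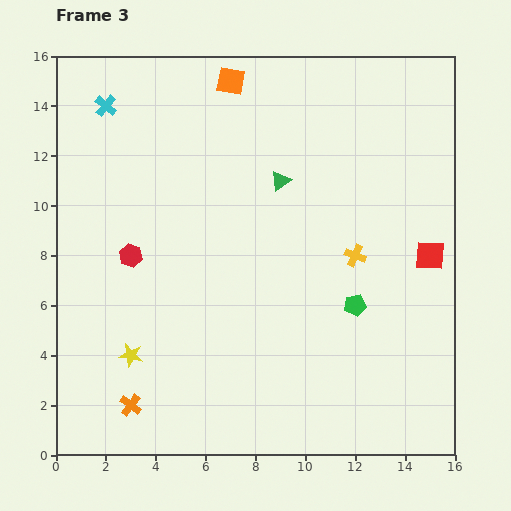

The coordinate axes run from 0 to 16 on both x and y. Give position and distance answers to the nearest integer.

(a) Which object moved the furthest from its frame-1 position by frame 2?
the cyan cross

(moved 6; next 4)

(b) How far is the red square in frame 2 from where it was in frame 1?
2

The red square moved from (15, 4) to (15, 6), a distance of √(0² + 2²) ≈ 2.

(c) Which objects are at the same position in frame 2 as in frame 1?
the green pentagon, the yellow star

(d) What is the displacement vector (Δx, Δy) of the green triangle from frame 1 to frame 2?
(-3, 0)

The green triangle was at (15, 12) in frame 1 and (12, 12) in frame 2.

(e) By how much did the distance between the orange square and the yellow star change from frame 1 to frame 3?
+4

Distance in frame 1: 8. Distance in frame 3: 12.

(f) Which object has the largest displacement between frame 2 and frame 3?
the cyan cross

(moved 6; next 3)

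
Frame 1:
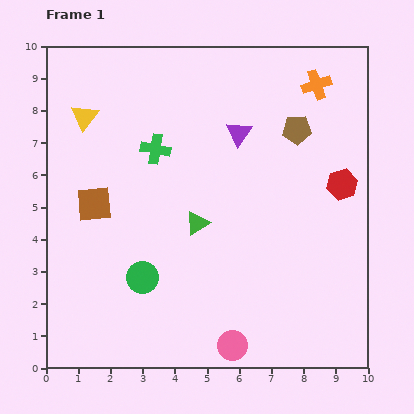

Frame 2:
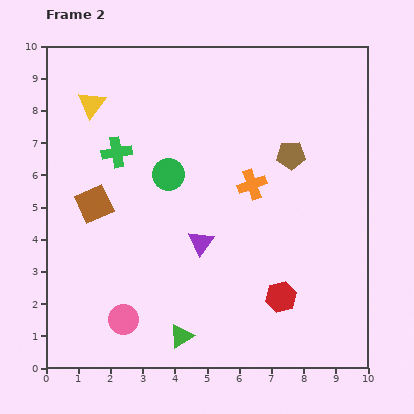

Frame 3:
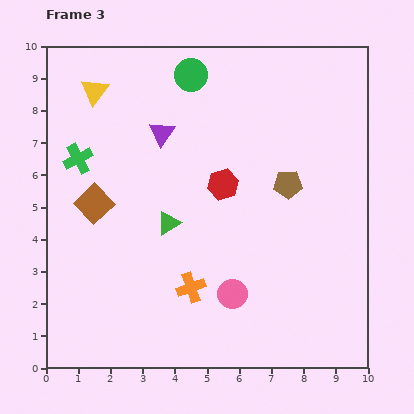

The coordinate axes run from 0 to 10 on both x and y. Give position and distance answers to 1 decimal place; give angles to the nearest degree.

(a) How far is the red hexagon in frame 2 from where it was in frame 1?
4.0

The red hexagon moved from (9.2, 5.7) to (7.3, 2.2), a distance of √(1.9² + 3.5²) ≈ 4.0.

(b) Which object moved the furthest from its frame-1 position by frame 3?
the orange cross

(moved 7.4; next 6.5)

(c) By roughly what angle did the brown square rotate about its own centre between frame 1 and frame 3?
38° counter-clockwise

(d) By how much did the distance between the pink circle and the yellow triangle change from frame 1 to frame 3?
-0.9

Distance in frame 1: 8.5. Distance in frame 3: 7.6.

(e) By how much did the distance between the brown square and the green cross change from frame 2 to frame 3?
-0.2

Distance in frame 2: 1.7. Distance in frame 3: 1.5.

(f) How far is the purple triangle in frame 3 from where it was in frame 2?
3.6

The purple triangle moved from (4.8, 3.9) to (3.6, 7.3), a distance of √(1.2² + 3.4²) ≈ 3.6.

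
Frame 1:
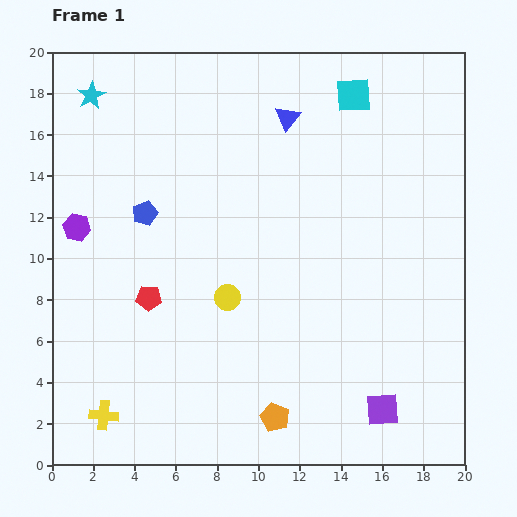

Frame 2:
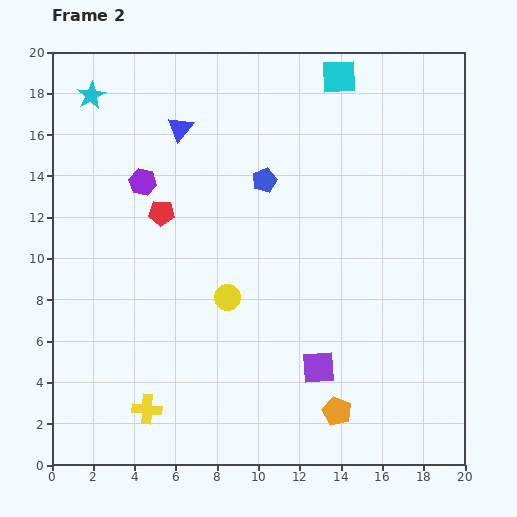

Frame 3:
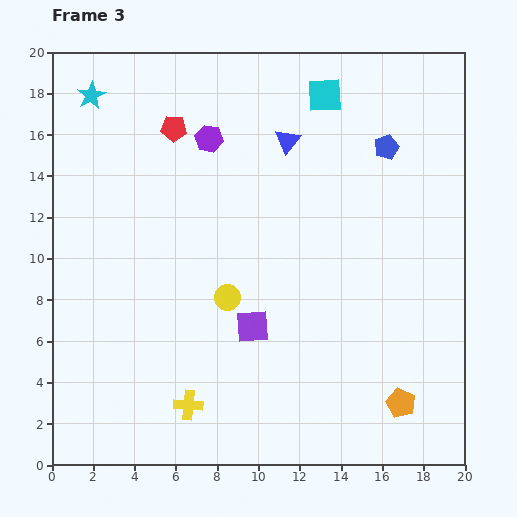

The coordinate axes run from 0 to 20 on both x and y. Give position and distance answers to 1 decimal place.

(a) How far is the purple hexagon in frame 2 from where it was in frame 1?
3.9

The purple hexagon moved from (1.2, 11.5) to (4.4, 13.7), a distance of √(3.2² + 2.2²) ≈ 3.9.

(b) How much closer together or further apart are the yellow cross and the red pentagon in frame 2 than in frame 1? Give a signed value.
+3.4

Distance in frame 1: 6.1. Distance in frame 2: 9.5.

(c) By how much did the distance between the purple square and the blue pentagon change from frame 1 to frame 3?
-4.0

Distance in frame 1: 14.9. Distance in frame 3: 10.9.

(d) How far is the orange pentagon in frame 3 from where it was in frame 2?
3.1

The orange pentagon moved from (13.8, 2.6) to (16.9, 3.0), a distance of √(3.1² + 0.4²) ≈ 3.1.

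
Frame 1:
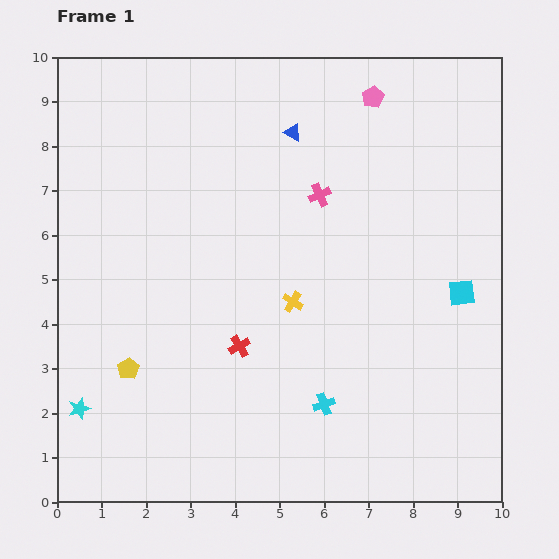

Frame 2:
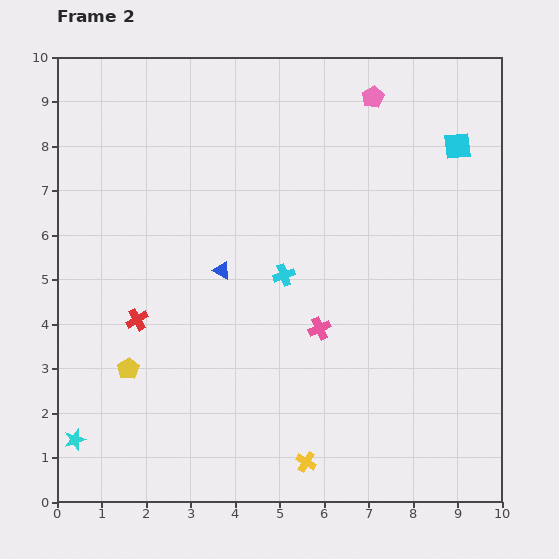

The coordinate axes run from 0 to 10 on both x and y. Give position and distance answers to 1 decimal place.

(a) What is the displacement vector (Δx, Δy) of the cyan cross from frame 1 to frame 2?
(-0.9, 2.9)

The cyan cross was at (6.0, 2.2) in frame 1 and (5.1, 5.1) in frame 2.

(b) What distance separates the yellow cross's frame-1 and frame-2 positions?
3.6

The yellow cross moved from (5.3, 4.5) to (5.6, 0.9), a distance of √(0.3² + 3.6²) ≈ 3.6.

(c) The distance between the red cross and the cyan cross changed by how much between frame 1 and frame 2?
+1.1

Distance in frame 1: 2.3. Distance in frame 2: 3.4.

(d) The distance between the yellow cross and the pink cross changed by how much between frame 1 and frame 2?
+0.5

Distance in frame 1: 2.5. Distance in frame 2: 3.0.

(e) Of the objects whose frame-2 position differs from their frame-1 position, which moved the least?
the cyan star

(moved 0.7)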